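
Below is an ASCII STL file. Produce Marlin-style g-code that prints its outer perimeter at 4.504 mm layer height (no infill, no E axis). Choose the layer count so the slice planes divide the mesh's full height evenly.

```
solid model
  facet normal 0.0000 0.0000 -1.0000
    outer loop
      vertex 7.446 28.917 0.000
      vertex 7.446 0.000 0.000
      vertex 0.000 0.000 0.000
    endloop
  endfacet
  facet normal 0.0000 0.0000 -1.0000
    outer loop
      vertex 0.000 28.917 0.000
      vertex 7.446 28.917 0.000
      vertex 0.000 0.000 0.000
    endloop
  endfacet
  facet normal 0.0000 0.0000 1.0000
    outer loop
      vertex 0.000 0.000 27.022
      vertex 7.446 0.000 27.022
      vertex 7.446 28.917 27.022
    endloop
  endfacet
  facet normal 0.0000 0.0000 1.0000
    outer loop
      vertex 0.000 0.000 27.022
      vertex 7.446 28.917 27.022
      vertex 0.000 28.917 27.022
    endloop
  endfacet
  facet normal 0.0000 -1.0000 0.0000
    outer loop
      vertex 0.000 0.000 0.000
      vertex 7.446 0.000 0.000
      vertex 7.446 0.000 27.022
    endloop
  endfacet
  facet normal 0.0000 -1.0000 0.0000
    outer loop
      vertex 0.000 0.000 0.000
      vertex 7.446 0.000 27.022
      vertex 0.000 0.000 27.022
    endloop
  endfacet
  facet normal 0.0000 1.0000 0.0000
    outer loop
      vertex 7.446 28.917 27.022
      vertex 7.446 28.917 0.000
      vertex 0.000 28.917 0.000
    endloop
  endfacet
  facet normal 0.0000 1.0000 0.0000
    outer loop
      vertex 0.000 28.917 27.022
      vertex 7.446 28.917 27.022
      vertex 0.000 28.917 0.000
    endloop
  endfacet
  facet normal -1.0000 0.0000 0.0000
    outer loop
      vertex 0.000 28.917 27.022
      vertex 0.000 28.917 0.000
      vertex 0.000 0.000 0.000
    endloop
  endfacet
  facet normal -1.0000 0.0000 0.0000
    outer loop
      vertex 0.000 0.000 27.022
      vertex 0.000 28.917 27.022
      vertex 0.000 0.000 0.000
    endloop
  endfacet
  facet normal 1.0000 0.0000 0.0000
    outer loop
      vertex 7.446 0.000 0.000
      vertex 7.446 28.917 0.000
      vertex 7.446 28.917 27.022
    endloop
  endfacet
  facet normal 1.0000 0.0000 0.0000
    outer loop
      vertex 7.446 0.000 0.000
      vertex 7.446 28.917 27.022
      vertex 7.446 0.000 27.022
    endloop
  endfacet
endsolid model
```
; perimeter-only toolpath
G21 ; units = mm
G90 ; absolute positioning
G28 ; home
; layer 1
G0 Z4.504
G0 X0.000 Y0.000
G1 X7.446 Y0.000
G1 X7.446 Y28.917
G1 X0.000 Y28.917
G1 X0.000 Y0.000
; layer 2
G0 Z9.007
G0 X0.000 Y0.000
G1 X7.446 Y0.000
G1 X7.446 Y28.917
G1 X0.000 Y28.917
G1 X0.000 Y0.000
; layer 3
G0 Z13.511
G0 X0.000 Y0.000
G1 X7.446 Y0.000
G1 X7.446 Y28.917
G1 X0.000 Y28.917
G1 X0.000 Y0.000
; layer 4
G0 Z18.015
G0 X0.000 Y0.000
G1 X7.446 Y0.000
G1 X7.446 Y28.917
G1 X0.000 Y28.917
G1 X0.000 Y0.000
; layer 5
G0 Z22.518
G0 X0.000 Y0.000
G1 X7.446 Y0.000
G1 X7.446 Y28.917
G1 X0.000 Y28.917
G1 X0.000 Y0.000
; layer 6
G0 Z27.022
G0 X0.000 Y0.000
G1 X7.446 Y0.000
G1 X7.446 Y28.917
G1 X0.000 Y28.917
G1 X0.000 Y0.000
M2 ; end

The solid is a rectangular box, roughly 7.45 × 28.9 mm footprint and 27 mm tall. Slicing at Δz = 4.504 mm — 6 equal slices spanning the solid's height, so layer i sits at z = i·h/6 — gives 6 non-empty perimeters. Each is a 4-segment closed polygon; G0 lifts to the layer z and rapids to the start vertex, then G1 traces the edges.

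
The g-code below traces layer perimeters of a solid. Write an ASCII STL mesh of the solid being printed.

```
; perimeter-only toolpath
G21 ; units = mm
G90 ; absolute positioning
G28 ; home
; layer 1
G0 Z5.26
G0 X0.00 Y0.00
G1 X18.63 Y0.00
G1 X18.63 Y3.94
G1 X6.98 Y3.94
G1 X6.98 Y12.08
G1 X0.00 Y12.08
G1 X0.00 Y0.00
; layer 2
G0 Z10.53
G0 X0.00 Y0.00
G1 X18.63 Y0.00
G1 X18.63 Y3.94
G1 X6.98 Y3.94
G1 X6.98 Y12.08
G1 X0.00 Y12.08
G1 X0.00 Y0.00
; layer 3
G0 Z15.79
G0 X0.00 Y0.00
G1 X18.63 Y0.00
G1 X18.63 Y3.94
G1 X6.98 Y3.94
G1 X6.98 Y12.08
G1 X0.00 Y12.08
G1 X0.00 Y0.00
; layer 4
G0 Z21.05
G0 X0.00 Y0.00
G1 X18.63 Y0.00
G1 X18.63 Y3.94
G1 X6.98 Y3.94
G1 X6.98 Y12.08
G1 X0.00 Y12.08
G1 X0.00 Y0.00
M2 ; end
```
solid part
  facet normal 0.0000 0.0000 -1.0000
    outer loop
      vertex 18.63 3.94 0.00
      vertex 18.63 0.00 0.00
      vertex 0.00 0.00 0.00
    endloop
  endfacet
  facet normal 0.0000 0.0000 -1.0000
    outer loop
      vertex 6.98 3.94 0.00
      vertex 18.63 3.94 0.00
      vertex 0.00 0.00 0.00
    endloop
  endfacet
  facet normal 0.0000 0.0000 -1.0000
    outer loop
      vertex 6.98 12.08 0.00
      vertex 6.98 3.94 0.00
      vertex 0.00 0.00 0.00
    endloop
  endfacet
  facet normal 0.0000 0.0000 -1.0000
    outer loop
      vertex 0.00 12.08 0.00
      vertex 6.98 12.08 0.00
      vertex 0.00 0.00 0.00
    endloop
  endfacet
  facet normal 0.0000 0.0000 1.0000
    outer loop
      vertex 0.00 0.00 21.05
      vertex 18.63 0.00 21.05
      vertex 18.63 3.94 21.05
    endloop
  endfacet
  facet normal 0.0000 0.0000 1.0000
    outer loop
      vertex 0.00 0.00 21.05
      vertex 18.63 3.94 21.05
      vertex 6.98 3.94 21.05
    endloop
  endfacet
  facet normal 0.0000 0.0000 1.0000
    outer loop
      vertex 0.00 0.00 21.05
      vertex 6.98 3.94 21.05
      vertex 6.98 12.08 21.05
    endloop
  endfacet
  facet normal 0.0000 0.0000 1.0000
    outer loop
      vertex 0.00 0.00 21.05
      vertex 6.98 12.08 21.05
      vertex 0.00 12.08 21.05
    endloop
  endfacet
  facet normal 0.0000 -1.0000 0.0000
    outer loop
      vertex 0.00 0.00 0.00
      vertex 18.63 0.00 0.00
      vertex 18.63 0.00 21.05
    endloop
  endfacet
  facet normal 0.0000 -1.0000 0.0000
    outer loop
      vertex 0.00 0.00 0.00
      vertex 18.63 0.00 21.05
      vertex 0.00 0.00 21.05
    endloop
  endfacet
  facet normal 1.0000 0.0000 0.0000
    outer loop
      vertex 18.63 0.00 0.00
      vertex 18.63 3.94 0.00
      vertex 18.63 3.94 21.05
    endloop
  endfacet
  facet normal 1.0000 0.0000 0.0000
    outer loop
      vertex 18.63 0.00 0.00
      vertex 18.63 3.94 21.05
      vertex 18.63 0.00 21.05
    endloop
  endfacet
  facet normal 0.0000 1.0000 0.0000
    outer loop
      vertex 18.63 3.94 0.00
      vertex 6.98 3.94 0.00
      vertex 6.98 3.94 21.05
    endloop
  endfacet
  facet normal 0.0000 1.0000 0.0000
    outer loop
      vertex 18.63 3.94 0.00
      vertex 6.98 3.94 21.05
      vertex 18.63 3.94 21.05
    endloop
  endfacet
  facet normal 1.0000 0.0000 0.0000
    outer loop
      vertex 6.98 3.94 0.00
      vertex 6.98 12.08 0.00
      vertex 6.98 12.08 21.05
    endloop
  endfacet
  facet normal 1.0000 0.0000 0.0000
    outer loop
      vertex 6.98 3.94 0.00
      vertex 6.98 12.08 21.05
      vertex 6.98 3.94 21.05
    endloop
  endfacet
  facet normal 0.0000 1.0000 0.0000
    outer loop
      vertex 6.98 12.08 0.00
      vertex 0.00 12.08 0.00
      vertex 0.00 12.08 21.05
    endloop
  endfacet
  facet normal 0.0000 1.0000 0.0000
    outer loop
      vertex 6.98 12.08 0.00
      vertex 0.00 12.08 21.05
      vertex 6.98 12.08 21.05
    endloop
  endfacet
  facet normal -1.0000 0.0000 0.0000
    outer loop
      vertex 0.00 12.08 0.00
      vertex 0.00 0.00 0.00
      vertex 0.00 0.00 21.05
    endloop
  endfacet
  facet normal -1.0000 0.0000 0.0000
    outer loop
      vertex 0.00 12.08 0.00
      vertex 0.00 0.00 21.05
      vertex 0.00 12.08 21.05
    endloop
  endfacet
endsolid part

The G0 Z moves step by Δz≈5.26 mm. Every layer's G1 loop is the same polygon, so the solid is a straight extrusion of it from z=0 to z≈21.1. Closing with flat bottom and top caps and triangulating gives 20 facets — an L-shaped prism: outer 18.6 × 12.1 mm, arm thicknesses ≈ 3.94 mm (horizontal) and 6.98 mm (vertical), extruded 21.1 mm in z.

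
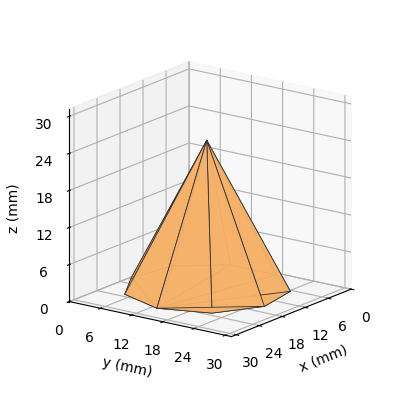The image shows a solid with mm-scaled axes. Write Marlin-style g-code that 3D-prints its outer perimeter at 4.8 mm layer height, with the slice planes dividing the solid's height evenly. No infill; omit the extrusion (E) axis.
Reading the render: the shape is a regular 9-sided pyramid, base circumscribed radius ≈ 13 mm, apex at z ≈ 24 mm (dimensions read to the nearest mm from the axis ticks). For the g-code, the solid's height is divided into equal slices at the stated Δz and each level perimeter traced with G1 moves after a G0 lift.

; perimeter-only toolpath
G21 ; units = mm
G90 ; absolute positioning
G28 ; home
; layer 1
G0 Z4.8
G0 X23.4 Y13.0
G1 X21.0 Y19.7
G1 X14.8 Y23.2
G1 X7.8 Y22.0
G1 X3.2 Y16.5
G1 X3.2 Y9.5
G1 X7.8 Y4.0
G1 X14.8 Y2.8
G1 X21.0 Y6.3
G1 X23.4 Y13.0
; layer 2
G0 Z9.6
G0 X20.8 Y13.0
G1 X19.0 Y18.0
G1 X14.4 Y20.7
G1 X9.1 Y19.8
G1 X5.7 Y15.6
G1 X5.7 Y10.4
G1 X9.1 Y6.2
G1 X14.4 Y5.3
G1 X19.0 Y8.0
G1 X20.8 Y13.0
; layer 3
G0 Z14.4
G0 X18.2 Y13.0
G1 X17.0 Y16.4
G1 X13.9 Y18.1
G1 X10.4 Y17.5
G1 X8.1 Y14.8
G1 X8.1 Y11.2
G1 X10.4 Y8.5
G1 X13.9 Y7.9
G1 X17.0 Y9.6
G1 X18.2 Y13.0
; layer 4
G0 Z19.2
G0 X15.6 Y13.0
G1 X15.0 Y14.7
G1 X13.5 Y15.6
G1 X11.7 Y15.3
G1 X10.6 Y13.9
G1 X10.6 Y12.1
G1 X11.7 Y10.7
G1 X13.5 Y10.4
G1 X15.0 Y11.3
G1 X15.6 Y13.0
M2 ; end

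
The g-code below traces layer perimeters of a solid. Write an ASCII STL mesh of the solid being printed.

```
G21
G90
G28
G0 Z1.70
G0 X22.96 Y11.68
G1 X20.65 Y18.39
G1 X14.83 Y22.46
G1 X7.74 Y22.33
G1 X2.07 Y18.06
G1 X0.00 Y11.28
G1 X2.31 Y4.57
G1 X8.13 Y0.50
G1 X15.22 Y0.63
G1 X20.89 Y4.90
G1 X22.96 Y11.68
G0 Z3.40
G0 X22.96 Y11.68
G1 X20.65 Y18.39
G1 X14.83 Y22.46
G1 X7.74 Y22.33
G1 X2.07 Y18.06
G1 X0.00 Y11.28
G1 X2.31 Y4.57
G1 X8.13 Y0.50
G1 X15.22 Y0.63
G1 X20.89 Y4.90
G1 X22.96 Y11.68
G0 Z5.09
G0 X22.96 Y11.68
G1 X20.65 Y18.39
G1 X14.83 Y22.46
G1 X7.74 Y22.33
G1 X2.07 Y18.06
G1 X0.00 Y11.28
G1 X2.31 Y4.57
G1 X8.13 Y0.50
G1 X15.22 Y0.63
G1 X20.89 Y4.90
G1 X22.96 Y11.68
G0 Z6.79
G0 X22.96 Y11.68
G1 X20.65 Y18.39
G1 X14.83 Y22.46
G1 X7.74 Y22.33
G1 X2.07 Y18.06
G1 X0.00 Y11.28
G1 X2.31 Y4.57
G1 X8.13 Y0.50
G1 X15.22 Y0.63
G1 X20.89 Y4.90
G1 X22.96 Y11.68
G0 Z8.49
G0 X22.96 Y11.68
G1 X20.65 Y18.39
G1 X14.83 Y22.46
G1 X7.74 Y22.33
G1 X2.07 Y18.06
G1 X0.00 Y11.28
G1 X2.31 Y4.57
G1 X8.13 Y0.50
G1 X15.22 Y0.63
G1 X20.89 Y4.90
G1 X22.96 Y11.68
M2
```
solid part
  facet normal 0.0000 0.0000 -1.0000
    outer loop
      vertex 14.83 22.46 0.00
      vertex 20.65 18.39 0.00
      vertex 22.96 11.68 0.00
    endloop
  endfacet
  facet normal 0.0000 0.0000 -1.0000
    outer loop
      vertex 7.74 22.33 0.00
      vertex 14.83 22.46 0.00
      vertex 22.96 11.68 0.00
    endloop
  endfacet
  facet normal 0.0000 0.0000 -1.0000
    outer loop
      vertex 2.07 18.06 0.00
      vertex 7.74 22.33 0.00
      vertex 22.96 11.68 0.00
    endloop
  endfacet
  facet normal 0.0000 0.0000 -1.0000
    outer loop
      vertex 0.00 11.28 0.00
      vertex 2.07 18.06 0.00
      vertex 22.96 11.68 0.00
    endloop
  endfacet
  facet normal 0.0000 0.0000 -1.0000
    outer loop
      vertex 2.31 4.57 0.00
      vertex 0.00 11.28 0.00
      vertex 22.96 11.68 0.00
    endloop
  endfacet
  facet normal 0.0000 0.0000 -1.0000
    outer loop
      vertex 8.13 0.50 0.00
      vertex 2.31 4.57 0.00
      vertex 22.96 11.68 0.00
    endloop
  endfacet
  facet normal 0.0000 0.0000 -1.0000
    outer loop
      vertex 15.22 0.63 0.00
      vertex 8.13 0.50 0.00
      vertex 22.96 11.68 0.00
    endloop
  endfacet
  facet normal 0.0000 0.0000 -1.0000
    outer loop
      vertex 20.89 4.90 0.00
      vertex 15.22 0.63 0.00
      vertex 22.96 11.68 0.00
    endloop
  endfacet
  facet normal 0.0000 0.0000 1.0000
    outer loop
      vertex 22.96 11.68 8.49
      vertex 20.65 18.39 8.49
      vertex 14.83 22.46 8.49
    endloop
  endfacet
  facet normal 0.0000 0.0000 1.0000
    outer loop
      vertex 22.96 11.68 8.49
      vertex 14.83 22.46 8.49
      vertex 7.74 22.33 8.49
    endloop
  endfacet
  facet normal 0.0000 0.0000 1.0000
    outer loop
      vertex 22.96 11.68 8.49
      vertex 7.74 22.33 8.49
      vertex 2.07 18.06 8.49
    endloop
  endfacet
  facet normal 0.0000 0.0000 1.0000
    outer loop
      vertex 22.96 11.68 8.49
      vertex 2.07 18.06 8.49
      vertex 0.00 11.28 8.49
    endloop
  endfacet
  facet normal 0.0000 0.0000 1.0000
    outer loop
      vertex 22.96 11.68 8.49
      vertex 0.00 11.28 8.49
      vertex 2.31 4.57 8.49
    endloop
  endfacet
  facet normal 0.0000 0.0000 1.0000
    outer loop
      vertex 22.96 11.68 8.49
      vertex 2.31 4.57 8.49
      vertex 8.13 0.50 8.49
    endloop
  endfacet
  facet normal 0.0000 0.0000 1.0000
    outer loop
      vertex 22.96 11.68 8.49
      vertex 8.13 0.50 8.49
      vertex 15.22 0.63 8.49
    endloop
  endfacet
  facet normal 0.0000 0.0000 1.0000
    outer loop
      vertex 22.96 11.68 8.49
      vertex 15.22 0.63 8.49
      vertex 20.89 4.90 8.49
    endloop
  endfacet
  facet normal 0.9455 0.3255 0.0000
    outer loop
      vertex 22.96 11.68 0.00
      vertex 20.65 18.39 0.00
      vertex 20.65 18.39 8.49
    endloop
  endfacet
  facet normal 0.9455 0.3255 0.0000
    outer loop
      vertex 22.96 11.68 0.00
      vertex 20.65 18.39 8.49
      vertex 22.96 11.68 8.49
    endloop
  endfacet
  facet normal 0.5731 0.8195 0.0000
    outer loop
      vertex 20.65 18.39 0.00
      vertex 14.83 22.46 0.00
      vertex 14.83 22.46 8.49
    endloop
  endfacet
  facet normal 0.5731 0.8195 0.0000
    outer loop
      vertex 20.65 18.39 0.00
      vertex 14.83 22.46 8.49
      vertex 20.65 18.39 8.49
    endloop
  endfacet
  facet normal -0.0183 0.9998 0.0000
    outer loop
      vertex 14.83 22.46 0.00
      vertex 7.74 22.33 0.00
      vertex 7.74 22.33 8.49
    endloop
  endfacet
  facet normal -0.0183 0.9998 0.0000
    outer loop
      vertex 14.83 22.46 0.00
      vertex 7.74 22.33 8.49
      vertex 14.83 22.46 8.49
    endloop
  endfacet
  facet normal -0.6016 0.7988 0.0000
    outer loop
      vertex 7.74 22.33 0.00
      vertex 2.07 18.06 0.00
      vertex 2.07 18.06 8.49
    endloop
  endfacet
  facet normal -0.6016 0.7988 0.0000
    outer loop
      vertex 7.74 22.33 0.00
      vertex 2.07 18.06 8.49
      vertex 7.74 22.33 8.49
    endloop
  endfacet
  facet normal -0.9564 0.2920 0.0000
    outer loop
      vertex 2.07 18.06 0.00
      vertex 0.00 11.28 0.00
      vertex 0.00 11.28 8.49
    endloop
  endfacet
  facet normal -0.9564 0.2920 0.0000
    outer loop
      vertex 2.07 18.06 0.00
      vertex 0.00 11.28 8.49
      vertex 2.07 18.06 8.49
    endloop
  endfacet
  facet normal -0.9455 -0.3255 0.0000
    outer loop
      vertex 0.00 11.28 0.00
      vertex 2.31 4.57 0.00
      vertex 2.31 4.57 8.49
    endloop
  endfacet
  facet normal -0.9455 -0.3255 0.0000
    outer loop
      vertex 0.00 11.28 0.00
      vertex 2.31 4.57 8.49
      vertex 0.00 11.28 8.49
    endloop
  endfacet
  facet normal -0.5731 -0.8195 0.0000
    outer loop
      vertex 2.31 4.57 0.00
      vertex 8.13 0.50 0.00
      vertex 8.13 0.50 8.49
    endloop
  endfacet
  facet normal -0.5731 -0.8195 0.0000
    outer loop
      vertex 2.31 4.57 0.00
      vertex 8.13 0.50 8.49
      vertex 2.31 4.57 8.49
    endloop
  endfacet
  facet normal 0.0183 -0.9998 0.0000
    outer loop
      vertex 8.13 0.50 0.00
      vertex 15.22 0.63 0.00
      vertex 15.22 0.63 8.49
    endloop
  endfacet
  facet normal 0.0183 -0.9998 0.0000
    outer loop
      vertex 8.13 0.50 0.00
      vertex 15.22 0.63 8.49
      vertex 8.13 0.50 8.49
    endloop
  endfacet
  facet normal 0.6016 -0.7988 0.0000
    outer loop
      vertex 15.22 0.63 0.00
      vertex 20.89 4.90 0.00
      vertex 20.89 4.90 8.49
    endloop
  endfacet
  facet normal 0.6016 -0.7988 0.0000
    outer loop
      vertex 15.22 0.63 0.00
      vertex 20.89 4.90 8.49
      vertex 15.22 0.63 8.49
    endloop
  endfacet
  facet normal 0.9564 -0.2920 0.0000
    outer loop
      vertex 20.89 4.90 0.00
      vertex 22.96 11.68 0.00
      vertex 22.96 11.68 8.49
    endloop
  endfacet
  facet normal 0.9564 -0.2920 0.0000
    outer loop
      vertex 20.89 4.90 0.00
      vertex 22.96 11.68 8.49
      vertex 20.89 4.90 8.49
    endloop
  endfacet
endsolid part

The G0 Z moves step by Δz≈1.70 mm. Every layer's G1 loop is the same polygon, so the solid is a straight extrusion of it from z=0 to z≈8.49. Closing with flat bottom and top caps and triangulating gives 36 facets — a regular 10-sided prism (a cylinder approximated with 10 flat sides), circumscribed radius ≈ 11.5 mm, height ≈ 8.49 mm.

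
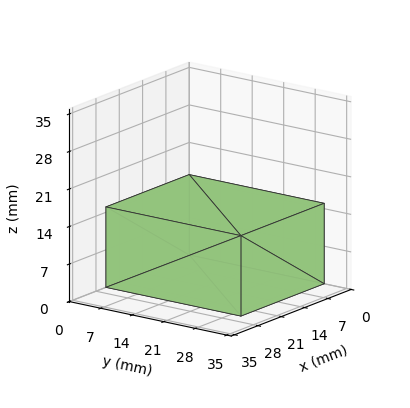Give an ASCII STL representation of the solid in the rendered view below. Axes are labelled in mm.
Reading the render: the shape is a rectangular box, roughly 25 × 30 mm footprint and 15 mm tall (dimensions read to the nearest mm from the axis ticks). For the STL, each face is triangulated and given an outward normal.

solid part
  facet normal 0.0000 0.0000 -1.0000
    outer loop
      vertex 25.000 30.000 0.000
      vertex 25.000 0.000 0.000
      vertex 0.000 0.000 0.000
    endloop
  endfacet
  facet normal 0.0000 0.0000 -1.0000
    outer loop
      vertex 0.000 30.000 0.000
      vertex 25.000 30.000 0.000
      vertex 0.000 0.000 0.000
    endloop
  endfacet
  facet normal 0.0000 0.0000 1.0000
    outer loop
      vertex 0.000 0.000 15.000
      vertex 25.000 0.000 15.000
      vertex 25.000 30.000 15.000
    endloop
  endfacet
  facet normal 0.0000 0.0000 1.0000
    outer loop
      vertex 0.000 0.000 15.000
      vertex 25.000 30.000 15.000
      vertex 0.000 30.000 15.000
    endloop
  endfacet
  facet normal 0.0000 -1.0000 0.0000
    outer loop
      vertex 0.000 0.000 0.000
      vertex 25.000 0.000 0.000
      vertex 25.000 0.000 15.000
    endloop
  endfacet
  facet normal 0.0000 -1.0000 0.0000
    outer loop
      vertex 0.000 0.000 0.000
      vertex 25.000 0.000 15.000
      vertex 0.000 0.000 15.000
    endloop
  endfacet
  facet normal 0.0000 1.0000 0.0000
    outer loop
      vertex 25.000 30.000 15.000
      vertex 25.000 30.000 0.000
      vertex 0.000 30.000 0.000
    endloop
  endfacet
  facet normal 0.0000 1.0000 0.0000
    outer loop
      vertex 0.000 30.000 15.000
      vertex 25.000 30.000 15.000
      vertex 0.000 30.000 0.000
    endloop
  endfacet
  facet normal -1.0000 0.0000 0.0000
    outer loop
      vertex 0.000 30.000 15.000
      vertex 0.000 30.000 0.000
      vertex 0.000 0.000 0.000
    endloop
  endfacet
  facet normal -1.0000 0.0000 0.0000
    outer loop
      vertex 0.000 0.000 15.000
      vertex 0.000 30.000 15.000
      vertex 0.000 0.000 0.000
    endloop
  endfacet
  facet normal 1.0000 0.0000 0.0000
    outer loop
      vertex 25.000 0.000 0.000
      vertex 25.000 30.000 0.000
      vertex 25.000 30.000 15.000
    endloop
  endfacet
  facet normal 1.0000 0.0000 0.0000
    outer loop
      vertex 25.000 0.000 0.000
      vertex 25.000 30.000 15.000
      vertex 25.000 0.000 15.000
    endloop
  endfacet
endsolid part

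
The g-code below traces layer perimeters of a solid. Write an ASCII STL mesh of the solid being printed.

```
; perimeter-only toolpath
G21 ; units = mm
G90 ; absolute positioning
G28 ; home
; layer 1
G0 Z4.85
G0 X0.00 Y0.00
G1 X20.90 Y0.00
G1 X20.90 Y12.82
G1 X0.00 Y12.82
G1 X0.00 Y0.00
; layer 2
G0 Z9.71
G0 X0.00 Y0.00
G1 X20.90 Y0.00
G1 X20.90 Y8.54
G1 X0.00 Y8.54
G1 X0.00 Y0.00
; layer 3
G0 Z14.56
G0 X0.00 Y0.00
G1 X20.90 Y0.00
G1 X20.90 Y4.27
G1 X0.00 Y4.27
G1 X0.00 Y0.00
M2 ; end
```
solid part
  facet normal 0.0000 0.0000 -1.0000
    outer loop
      vertex 20.90 17.09 0.00
      vertex 20.90 0.00 0.00
      vertex 0.00 0.00 0.00
    endloop
  endfacet
  facet normal 0.0000 0.0000 -1.0000
    outer loop
      vertex 0.00 17.09 0.00
      vertex 20.90 17.09 0.00
      vertex 0.00 0.00 0.00
    endloop
  endfacet
  facet normal 0.0000 -1.0000 0.0000
    outer loop
      vertex 0.00 0.00 0.00
      vertex 20.90 0.00 0.00
      vertex 20.90 0.00 19.41
    endloop
  endfacet
  facet normal 0.0000 -1.0000 0.0000
    outer loop
      vertex 0.00 0.00 0.00
      vertex 20.90 0.00 19.41
      vertex 0.00 0.00 19.41
    endloop
  endfacet
  facet normal 0.0000 0.7505 0.6608
    outer loop
      vertex 0.00 0.00 19.41
      vertex 20.90 0.00 19.41
      vertex 20.90 17.09 0.00
    endloop
  endfacet
  facet normal 0.0000 0.7505 0.6608
    outer loop
      vertex 0.00 0.00 19.41
      vertex 20.90 17.09 0.00
      vertex 0.00 17.09 0.00
    endloop
  endfacet
  facet normal -1.0000 0.0000 0.0000
    outer loop
      vertex 0.00 0.00 19.41
      vertex 0.00 17.09 0.00
      vertex 0.00 0.00 0.00
    endloop
  endfacet
  facet normal 1.0000 0.0000 0.0000
    outer loop
      vertex 20.90 0.00 0.00
      vertex 20.90 17.09 0.00
      vertex 20.90 0.00 19.41
    endloop
  endfacet
endsolid part

The G0 Z moves step by Δz≈4.85 mm. The G1 loops shrink linearly with z, so the solid tapers from its base footprint up to z≈19.4. Closing with a flat bottom cap and the tapered top and triangulating gives 8 facets — a wedge (ramp): 20.9 × 17.1 mm base, rising to 19.4 mm along the y=0 edge and sloping linearly to z=0 at y=17.1.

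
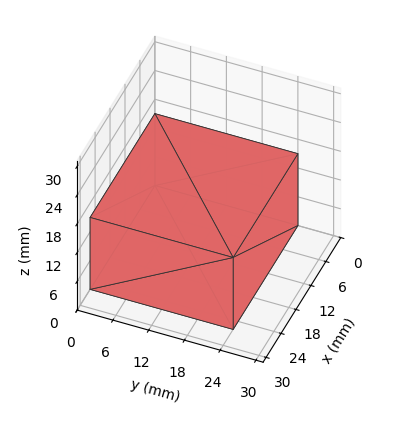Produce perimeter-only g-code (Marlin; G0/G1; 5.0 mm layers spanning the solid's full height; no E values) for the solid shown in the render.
Reading the render: the shape is a rectangular box, roughly 26 × 24 mm footprint and 15 mm tall (dimensions read to the nearest mm from the axis ticks). For the g-code, the solid's height is divided into equal slices at the stated Δz and each level perimeter traced with G1 moves after a G0 lift.

; perimeter-only toolpath
G21 ; units = mm
G90 ; absolute positioning
G28 ; home
; layer 1
G0 Z5.0
G0 X0.0 Y0.0
G1 X26.0 Y0.0
G1 X26.0 Y24.0
G1 X0.0 Y24.0
G1 X0.0 Y0.0
; layer 2
G0 Z10.0
G0 X0.0 Y0.0
G1 X26.0 Y0.0
G1 X26.0 Y24.0
G1 X0.0 Y24.0
G1 X0.0 Y0.0
; layer 3
G0 Z15.0
G0 X0.0 Y0.0
G1 X26.0 Y0.0
G1 X26.0 Y24.0
G1 X0.0 Y24.0
G1 X0.0 Y0.0
M2 ; end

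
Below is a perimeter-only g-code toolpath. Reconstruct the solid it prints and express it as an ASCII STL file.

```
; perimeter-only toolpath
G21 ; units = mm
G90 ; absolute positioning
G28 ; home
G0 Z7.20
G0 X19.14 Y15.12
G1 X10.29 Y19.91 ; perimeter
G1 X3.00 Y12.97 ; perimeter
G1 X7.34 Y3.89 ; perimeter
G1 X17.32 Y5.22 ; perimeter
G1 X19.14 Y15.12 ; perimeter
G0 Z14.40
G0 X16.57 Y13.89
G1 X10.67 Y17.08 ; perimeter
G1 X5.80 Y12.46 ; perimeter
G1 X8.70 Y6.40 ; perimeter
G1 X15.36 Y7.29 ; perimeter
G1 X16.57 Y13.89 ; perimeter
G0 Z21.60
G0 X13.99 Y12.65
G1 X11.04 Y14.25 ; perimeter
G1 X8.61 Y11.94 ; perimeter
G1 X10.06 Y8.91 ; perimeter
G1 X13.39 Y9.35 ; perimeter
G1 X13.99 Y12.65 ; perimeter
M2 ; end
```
solid part
  facet normal 0.0000 0.0000 -1.0000
    outer loop
      vertex 0.19 13.49 0.00
      vertex 9.92 22.74 0.00
      vertex 21.72 16.35 0.00
    endloop
  endfacet
  facet normal 0.0000 0.0000 -1.0000
    outer loop
      vertex 5.98 1.38 0.00
      vertex 0.19 13.49 0.00
      vertex 21.72 16.35 0.00
    endloop
  endfacet
  facet normal 0.0000 0.0000 -1.0000
    outer loop
      vertex 19.29 3.15 0.00
      vertex 5.98 1.38 0.00
      vertex 21.72 16.35 0.00
    endloop
  endfacet
  facet normal 0.4534 0.8373 0.3055
    outer loop
      vertex 21.72 16.35 0.00
      vertex 9.92 22.74 0.00
      vertex 11.42 11.42 28.80
    endloop
  endfacet
  facet normal -0.6561 0.6901 0.3054
    outer loop
      vertex 9.92 22.74 0.00
      vertex 0.19 13.49 0.00
      vertex 11.42 11.42 28.80
    endloop
  endfacet
  facet normal -0.8591 -0.4107 0.3055
    outer loop
      vertex 0.19 13.49 0.00
      vertex 5.98 1.38 0.00
      vertex 11.42 11.42 28.80
    endloop
  endfacet
  facet normal 0.1255 -0.9439 0.3054
    outer loop
      vertex 5.98 1.38 0.00
      vertex 19.29 3.15 0.00
      vertex 11.42 11.42 28.80
    endloop
  endfacet
  facet normal 0.9365 -0.1724 0.3054
    outer loop
      vertex 19.29 3.15 0.00
      vertex 21.72 16.35 0.00
      vertex 11.42 11.42 28.80
    endloop
  endfacet
endsolid part

The G0 Z moves step by Δz≈7.20 mm. The G1 loops shrink linearly with z, so the solid tapers from its base footprint up to z≈28.8. Closing with a flat bottom cap and the tapered top and triangulating gives 8 facets — a regular 5-sided pyramid, base circumscribed radius ≈ 11.4 mm, apex at z ≈ 28.8 mm.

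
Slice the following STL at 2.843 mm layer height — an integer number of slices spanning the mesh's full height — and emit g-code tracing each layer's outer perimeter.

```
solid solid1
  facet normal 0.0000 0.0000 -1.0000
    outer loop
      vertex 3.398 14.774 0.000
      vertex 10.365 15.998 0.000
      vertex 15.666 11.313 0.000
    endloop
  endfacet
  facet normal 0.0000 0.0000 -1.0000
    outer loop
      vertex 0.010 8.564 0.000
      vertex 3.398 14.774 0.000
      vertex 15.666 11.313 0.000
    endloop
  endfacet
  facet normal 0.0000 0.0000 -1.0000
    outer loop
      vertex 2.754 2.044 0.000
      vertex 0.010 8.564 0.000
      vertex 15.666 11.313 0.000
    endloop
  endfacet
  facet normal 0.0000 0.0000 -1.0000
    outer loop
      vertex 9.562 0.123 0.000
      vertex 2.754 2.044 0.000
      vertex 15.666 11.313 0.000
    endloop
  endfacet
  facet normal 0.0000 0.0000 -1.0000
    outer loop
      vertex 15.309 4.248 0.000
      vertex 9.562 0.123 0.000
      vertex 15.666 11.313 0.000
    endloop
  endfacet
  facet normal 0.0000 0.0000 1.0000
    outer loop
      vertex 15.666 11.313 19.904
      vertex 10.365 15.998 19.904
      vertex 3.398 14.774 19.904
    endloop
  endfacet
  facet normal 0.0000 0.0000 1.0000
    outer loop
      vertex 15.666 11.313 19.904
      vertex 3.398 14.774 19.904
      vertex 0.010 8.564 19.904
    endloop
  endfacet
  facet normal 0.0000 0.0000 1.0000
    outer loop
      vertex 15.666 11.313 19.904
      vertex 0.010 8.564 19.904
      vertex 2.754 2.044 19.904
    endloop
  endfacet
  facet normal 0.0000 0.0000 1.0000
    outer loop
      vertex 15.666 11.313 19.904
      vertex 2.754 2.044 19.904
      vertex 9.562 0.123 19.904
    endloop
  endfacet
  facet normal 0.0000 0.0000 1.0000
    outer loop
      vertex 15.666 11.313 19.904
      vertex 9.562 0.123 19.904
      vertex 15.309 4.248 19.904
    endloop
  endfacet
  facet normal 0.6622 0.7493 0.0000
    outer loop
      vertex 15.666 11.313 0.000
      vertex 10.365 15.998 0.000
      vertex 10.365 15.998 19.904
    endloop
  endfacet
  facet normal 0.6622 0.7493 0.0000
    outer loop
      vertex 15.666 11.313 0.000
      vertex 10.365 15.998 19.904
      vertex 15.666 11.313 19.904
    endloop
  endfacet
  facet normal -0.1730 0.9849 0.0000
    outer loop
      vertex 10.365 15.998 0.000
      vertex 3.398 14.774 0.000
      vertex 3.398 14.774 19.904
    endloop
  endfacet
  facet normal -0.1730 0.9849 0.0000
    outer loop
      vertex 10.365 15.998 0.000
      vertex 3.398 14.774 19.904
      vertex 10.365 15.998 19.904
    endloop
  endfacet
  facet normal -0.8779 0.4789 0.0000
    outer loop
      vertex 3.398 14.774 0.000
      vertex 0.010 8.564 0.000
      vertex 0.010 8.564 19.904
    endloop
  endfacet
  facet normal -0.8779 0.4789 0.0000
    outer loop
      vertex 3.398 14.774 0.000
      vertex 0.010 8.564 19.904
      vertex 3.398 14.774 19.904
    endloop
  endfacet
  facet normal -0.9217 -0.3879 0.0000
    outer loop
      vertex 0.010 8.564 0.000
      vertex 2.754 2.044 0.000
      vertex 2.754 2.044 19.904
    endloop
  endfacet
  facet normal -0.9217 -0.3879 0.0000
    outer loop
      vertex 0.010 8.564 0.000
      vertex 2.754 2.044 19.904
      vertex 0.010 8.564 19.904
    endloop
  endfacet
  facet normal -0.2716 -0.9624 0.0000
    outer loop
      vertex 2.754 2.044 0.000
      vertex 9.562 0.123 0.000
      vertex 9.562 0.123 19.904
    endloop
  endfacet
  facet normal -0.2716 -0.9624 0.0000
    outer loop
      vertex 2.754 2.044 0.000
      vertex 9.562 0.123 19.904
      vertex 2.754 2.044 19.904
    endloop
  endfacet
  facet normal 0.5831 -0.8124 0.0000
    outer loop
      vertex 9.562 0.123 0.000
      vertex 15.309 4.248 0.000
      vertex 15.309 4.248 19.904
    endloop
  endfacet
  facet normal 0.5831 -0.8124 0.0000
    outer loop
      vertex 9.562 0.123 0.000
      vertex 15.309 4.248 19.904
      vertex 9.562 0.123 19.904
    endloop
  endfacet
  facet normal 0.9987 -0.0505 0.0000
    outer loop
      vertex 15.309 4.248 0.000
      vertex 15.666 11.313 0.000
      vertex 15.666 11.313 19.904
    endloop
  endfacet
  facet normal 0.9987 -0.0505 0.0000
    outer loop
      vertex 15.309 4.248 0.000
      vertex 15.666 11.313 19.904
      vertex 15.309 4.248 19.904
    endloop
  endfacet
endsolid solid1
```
; perimeter-only toolpath
G21 ; units = mm
G90 ; absolute positioning
G28 ; home
; layer 1
G0 Z2.843
G0 X15.666 Y11.313
G1 X10.365 Y15.998
G1 X3.398 Y14.774
G1 X0.010 Y8.564
G1 X2.754 Y2.044
G1 X9.562 Y0.123
G1 X15.309 Y4.248
G1 X15.666 Y11.313
; layer 2
G0 Z5.687
G0 X15.666 Y11.313
G1 X10.365 Y15.998
G1 X3.398 Y14.774
G1 X0.010 Y8.564
G1 X2.754 Y2.044
G1 X9.562 Y0.123
G1 X15.309 Y4.248
G1 X15.666 Y11.313
; layer 3
G0 Z8.530
G0 X15.666 Y11.313
G1 X10.365 Y15.998
G1 X3.398 Y14.774
G1 X0.010 Y8.564
G1 X2.754 Y2.044
G1 X9.562 Y0.123
G1 X15.309 Y4.248
G1 X15.666 Y11.313
; layer 4
G0 Z11.374
G0 X15.666 Y11.313
G1 X10.365 Y15.998
G1 X3.398 Y14.774
G1 X0.010 Y8.564
G1 X2.754 Y2.044
G1 X9.562 Y0.123
G1 X15.309 Y4.248
G1 X15.666 Y11.313
; layer 5
G0 Z14.217
G0 X15.666 Y11.313
G1 X10.365 Y15.998
G1 X3.398 Y14.774
G1 X0.010 Y8.564
G1 X2.754 Y2.044
G1 X9.562 Y0.123
G1 X15.309 Y4.248
G1 X15.666 Y11.313
; layer 6
G0 Z17.061
G0 X15.666 Y11.313
G1 X10.365 Y15.998
G1 X3.398 Y14.774
G1 X0.010 Y8.564
G1 X2.754 Y2.044
G1 X9.562 Y0.123
G1 X15.309 Y4.248
G1 X15.666 Y11.313
; layer 7
G0 Z19.904
G0 X15.666 Y11.313
G1 X10.365 Y15.998
G1 X3.398 Y14.774
G1 X0.010 Y8.564
G1 X2.754 Y2.044
G1 X9.562 Y0.123
G1 X15.309 Y4.248
G1 X15.666 Y11.313
M2 ; end

The solid is a regular 7-sided prism (a cylinder approximated with 7 flat sides), circumscribed radius ≈ 8.15 mm, height ≈ 19.9 mm. Slicing at Δz = 2.843 mm — 7 equal slices spanning the solid's height, so layer i sits at z = i·h/7 — gives 7 non-empty perimeters. Each is a 7-segment closed polygon; G0 lifts to the layer z and rapids to the start vertex, then G1 traces the edges.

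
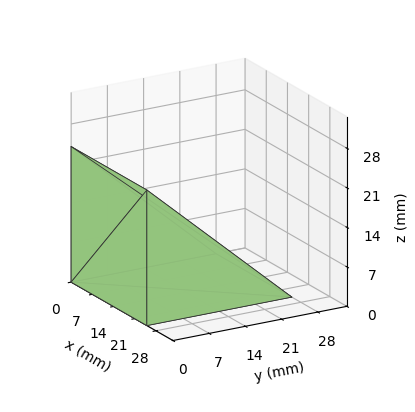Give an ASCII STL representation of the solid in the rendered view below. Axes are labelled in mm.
Reading the render: the shape is a wedge (ramp): 25 × 28 mm base, rising to 24 mm along the y=0 edge and sloping linearly to z=0 at y=28 (dimensions read to the nearest mm from the axis ticks). For the STL, each face is triangulated and given an outward normal.

solid part
  facet normal 0.0000 0.0000 -1.0000
    outer loop
      vertex 25.000 28.000 0.000
      vertex 25.000 0.000 0.000
      vertex 0.000 0.000 0.000
    endloop
  endfacet
  facet normal 0.0000 0.0000 -1.0000
    outer loop
      vertex 0.000 28.000 0.000
      vertex 25.000 28.000 0.000
      vertex 0.000 0.000 0.000
    endloop
  endfacet
  facet normal 0.0000 -1.0000 0.0000
    outer loop
      vertex 0.000 0.000 0.000
      vertex 25.000 0.000 0.000
      vertex 25.000 0.000 24.000
    endloop
  endfacet
  facet normal 0.0000 -1.0000 0.0000
    outer loop
      vertex 0.000 0.000 0.000
      vertex 25.000 0.000 24.000
      vertex 0.000 0.000 24.000
    endloop
  endfacet
  facet normal 0.0000 0.6508 0.7593
    outer loop
      vertex 0.000 0.000 24.000
      vertex 25.000 0.000 24.000
      vertex 25.000 28.000 0.000
    endloop
  endfacet
  facet normal 0.0000 0.6508 0.7593
    outer loop
      vertex 0.000 0.000 24.000
      vertex 25.000 28.000 0.000
      vertex 0.000 28.000 0.000
    endloop
  endfacet
  facet normal -1.0000 0.0000 0.0000
    outer loop
      vertex 0.000 0.000 24.000
      vertex 0.000 28.000 0.000
      vertex 0.000 0.000 0.000
    endloop
  endfacet
  facet normal 1.0000 0.0000 0.0000
    outer loop
      vertex 25.000 0.000 0.000
      vertex 25.000 28.000 0.000
      vertex 25.000 0.000 24.000
    endloop
  endfacet
endsolid part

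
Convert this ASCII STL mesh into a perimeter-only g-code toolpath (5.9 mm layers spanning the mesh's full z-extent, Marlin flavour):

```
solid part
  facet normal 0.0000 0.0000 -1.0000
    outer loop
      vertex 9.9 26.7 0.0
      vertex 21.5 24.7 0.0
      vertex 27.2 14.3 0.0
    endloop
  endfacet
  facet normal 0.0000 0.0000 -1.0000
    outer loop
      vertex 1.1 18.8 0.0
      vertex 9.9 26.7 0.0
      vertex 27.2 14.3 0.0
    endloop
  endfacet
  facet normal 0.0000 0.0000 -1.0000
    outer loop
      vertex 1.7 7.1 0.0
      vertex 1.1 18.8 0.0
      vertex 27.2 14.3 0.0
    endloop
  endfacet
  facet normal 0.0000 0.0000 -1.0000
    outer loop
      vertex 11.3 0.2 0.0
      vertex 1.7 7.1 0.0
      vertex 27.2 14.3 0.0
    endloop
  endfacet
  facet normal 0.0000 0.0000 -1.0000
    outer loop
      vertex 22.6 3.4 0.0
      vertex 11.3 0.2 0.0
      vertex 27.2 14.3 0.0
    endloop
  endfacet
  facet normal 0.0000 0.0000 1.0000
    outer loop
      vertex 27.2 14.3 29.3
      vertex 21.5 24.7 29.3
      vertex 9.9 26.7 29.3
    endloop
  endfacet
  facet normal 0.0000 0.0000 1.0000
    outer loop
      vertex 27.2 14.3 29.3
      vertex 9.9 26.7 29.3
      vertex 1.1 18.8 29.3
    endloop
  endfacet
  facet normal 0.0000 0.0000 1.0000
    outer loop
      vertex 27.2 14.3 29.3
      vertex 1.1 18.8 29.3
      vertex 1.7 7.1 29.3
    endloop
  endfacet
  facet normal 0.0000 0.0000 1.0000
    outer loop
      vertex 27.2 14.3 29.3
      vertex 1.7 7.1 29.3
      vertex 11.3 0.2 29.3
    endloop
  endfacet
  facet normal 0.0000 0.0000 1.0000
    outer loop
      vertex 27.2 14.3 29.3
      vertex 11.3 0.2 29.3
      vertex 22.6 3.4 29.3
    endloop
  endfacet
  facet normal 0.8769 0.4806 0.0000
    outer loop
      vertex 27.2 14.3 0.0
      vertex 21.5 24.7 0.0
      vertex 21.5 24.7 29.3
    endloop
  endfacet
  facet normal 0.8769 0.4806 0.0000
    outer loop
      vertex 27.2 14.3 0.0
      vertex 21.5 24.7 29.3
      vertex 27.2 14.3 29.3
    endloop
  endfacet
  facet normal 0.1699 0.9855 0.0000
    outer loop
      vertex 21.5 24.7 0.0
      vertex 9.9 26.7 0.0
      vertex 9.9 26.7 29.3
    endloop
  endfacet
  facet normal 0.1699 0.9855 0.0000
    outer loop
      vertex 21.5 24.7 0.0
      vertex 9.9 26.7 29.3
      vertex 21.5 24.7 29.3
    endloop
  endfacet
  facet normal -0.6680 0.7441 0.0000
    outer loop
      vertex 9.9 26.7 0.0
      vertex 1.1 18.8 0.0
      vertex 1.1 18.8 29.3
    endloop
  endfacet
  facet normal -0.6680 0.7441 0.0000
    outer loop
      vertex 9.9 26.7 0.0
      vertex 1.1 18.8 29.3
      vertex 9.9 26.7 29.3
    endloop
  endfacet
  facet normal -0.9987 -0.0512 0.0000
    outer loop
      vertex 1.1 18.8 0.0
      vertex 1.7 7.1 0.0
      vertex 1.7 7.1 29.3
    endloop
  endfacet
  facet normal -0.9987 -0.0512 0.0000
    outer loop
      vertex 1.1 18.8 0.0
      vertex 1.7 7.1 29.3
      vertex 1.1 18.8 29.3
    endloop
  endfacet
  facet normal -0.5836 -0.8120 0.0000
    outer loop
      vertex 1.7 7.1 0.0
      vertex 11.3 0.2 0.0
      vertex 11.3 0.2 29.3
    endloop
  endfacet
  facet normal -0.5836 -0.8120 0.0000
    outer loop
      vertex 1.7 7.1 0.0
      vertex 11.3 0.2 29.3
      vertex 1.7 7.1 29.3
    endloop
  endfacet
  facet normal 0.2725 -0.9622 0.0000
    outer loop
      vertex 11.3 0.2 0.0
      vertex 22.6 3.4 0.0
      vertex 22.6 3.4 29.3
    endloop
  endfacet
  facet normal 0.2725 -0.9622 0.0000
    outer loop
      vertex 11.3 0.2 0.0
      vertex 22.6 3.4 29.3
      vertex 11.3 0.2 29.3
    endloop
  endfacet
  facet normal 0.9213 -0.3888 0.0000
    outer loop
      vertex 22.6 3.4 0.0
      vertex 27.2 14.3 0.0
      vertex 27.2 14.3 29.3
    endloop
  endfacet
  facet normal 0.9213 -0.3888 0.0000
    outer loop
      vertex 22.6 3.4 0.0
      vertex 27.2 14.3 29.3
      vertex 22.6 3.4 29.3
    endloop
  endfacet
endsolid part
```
; perimeter-only toolpath
G21 ; units = mm
G90 ; absolute positioning
G28 ; home
; layer 1
G0 Z5.9
G0 X27.2 Y14.3
G1 X21.5 Y24.7
G1 X9.9 Y26.7
G1 X1.1 Y18.8
G1 X1.7 Y7.1
G1 X11.3 Y0.2
G1 X22.6 Y3.4
G1 X27.2 Y14.3
; layer 2
G0 Z11.7
G0 X27.2 Y14.3
G1 X21.5 Y24.7
G1 X9.9 Y26.7
G1 X1.1 Y18.8
G1 X1.7 Y7.1
G1 X11.3 Y0.2
G1 X22.6 Y3.4
G1 X27.2 Y14.3
; layer 3
G0 Z17.6
G0 X27.2 Y14.3
G1 X21.5 Y24.7
G1 X9.9 Y26.7
G1 X1.1 Y18.8
G1 X1.7 Y7.1
G1 X11.3 Y0.2
G1 X22.6 Y3.4
G1 X27.2 Y14.3
; layer 4
G0 Z23.4
G0 X27.2 Y14.3
G1 X21.5 Y24.7
G1 X9.9 Y26.7
G1 X1.1 Y18.8
G1 X1.7 Y7.1
G1 X11.3 Y0.2
G1 X22.6 Y3.4
G1 X27.2 Y14.3
; layer 5
G0 Z29.3
G0 X27.2 Y14.3
G1 X21.5 Y24.7
G1 X9.9 Y26.7
G1 X1.1 Y18.8
G1 X1.7 Y7.1
G1 X11.3 Y0.2
G1 X22.6 Y3.4
G1 X27.2 Y14.3
M2 ; end

The solid is a regular 7-sided prism (a cylinder approximated with 7 flat sides), circumscribed radius ≈ 13.6 mm, height ≈ 29.3 mm. Slicing at Δz = 5.9 mm — 5 equal slices spanning the solid's height, so layer i sits at z = i·h/5 — gives 5 non-empty perimeters. Each is a 7-segment closed polygon; G0 lifts to the layer z and rapids to the start vertex, then G1 traces the edges.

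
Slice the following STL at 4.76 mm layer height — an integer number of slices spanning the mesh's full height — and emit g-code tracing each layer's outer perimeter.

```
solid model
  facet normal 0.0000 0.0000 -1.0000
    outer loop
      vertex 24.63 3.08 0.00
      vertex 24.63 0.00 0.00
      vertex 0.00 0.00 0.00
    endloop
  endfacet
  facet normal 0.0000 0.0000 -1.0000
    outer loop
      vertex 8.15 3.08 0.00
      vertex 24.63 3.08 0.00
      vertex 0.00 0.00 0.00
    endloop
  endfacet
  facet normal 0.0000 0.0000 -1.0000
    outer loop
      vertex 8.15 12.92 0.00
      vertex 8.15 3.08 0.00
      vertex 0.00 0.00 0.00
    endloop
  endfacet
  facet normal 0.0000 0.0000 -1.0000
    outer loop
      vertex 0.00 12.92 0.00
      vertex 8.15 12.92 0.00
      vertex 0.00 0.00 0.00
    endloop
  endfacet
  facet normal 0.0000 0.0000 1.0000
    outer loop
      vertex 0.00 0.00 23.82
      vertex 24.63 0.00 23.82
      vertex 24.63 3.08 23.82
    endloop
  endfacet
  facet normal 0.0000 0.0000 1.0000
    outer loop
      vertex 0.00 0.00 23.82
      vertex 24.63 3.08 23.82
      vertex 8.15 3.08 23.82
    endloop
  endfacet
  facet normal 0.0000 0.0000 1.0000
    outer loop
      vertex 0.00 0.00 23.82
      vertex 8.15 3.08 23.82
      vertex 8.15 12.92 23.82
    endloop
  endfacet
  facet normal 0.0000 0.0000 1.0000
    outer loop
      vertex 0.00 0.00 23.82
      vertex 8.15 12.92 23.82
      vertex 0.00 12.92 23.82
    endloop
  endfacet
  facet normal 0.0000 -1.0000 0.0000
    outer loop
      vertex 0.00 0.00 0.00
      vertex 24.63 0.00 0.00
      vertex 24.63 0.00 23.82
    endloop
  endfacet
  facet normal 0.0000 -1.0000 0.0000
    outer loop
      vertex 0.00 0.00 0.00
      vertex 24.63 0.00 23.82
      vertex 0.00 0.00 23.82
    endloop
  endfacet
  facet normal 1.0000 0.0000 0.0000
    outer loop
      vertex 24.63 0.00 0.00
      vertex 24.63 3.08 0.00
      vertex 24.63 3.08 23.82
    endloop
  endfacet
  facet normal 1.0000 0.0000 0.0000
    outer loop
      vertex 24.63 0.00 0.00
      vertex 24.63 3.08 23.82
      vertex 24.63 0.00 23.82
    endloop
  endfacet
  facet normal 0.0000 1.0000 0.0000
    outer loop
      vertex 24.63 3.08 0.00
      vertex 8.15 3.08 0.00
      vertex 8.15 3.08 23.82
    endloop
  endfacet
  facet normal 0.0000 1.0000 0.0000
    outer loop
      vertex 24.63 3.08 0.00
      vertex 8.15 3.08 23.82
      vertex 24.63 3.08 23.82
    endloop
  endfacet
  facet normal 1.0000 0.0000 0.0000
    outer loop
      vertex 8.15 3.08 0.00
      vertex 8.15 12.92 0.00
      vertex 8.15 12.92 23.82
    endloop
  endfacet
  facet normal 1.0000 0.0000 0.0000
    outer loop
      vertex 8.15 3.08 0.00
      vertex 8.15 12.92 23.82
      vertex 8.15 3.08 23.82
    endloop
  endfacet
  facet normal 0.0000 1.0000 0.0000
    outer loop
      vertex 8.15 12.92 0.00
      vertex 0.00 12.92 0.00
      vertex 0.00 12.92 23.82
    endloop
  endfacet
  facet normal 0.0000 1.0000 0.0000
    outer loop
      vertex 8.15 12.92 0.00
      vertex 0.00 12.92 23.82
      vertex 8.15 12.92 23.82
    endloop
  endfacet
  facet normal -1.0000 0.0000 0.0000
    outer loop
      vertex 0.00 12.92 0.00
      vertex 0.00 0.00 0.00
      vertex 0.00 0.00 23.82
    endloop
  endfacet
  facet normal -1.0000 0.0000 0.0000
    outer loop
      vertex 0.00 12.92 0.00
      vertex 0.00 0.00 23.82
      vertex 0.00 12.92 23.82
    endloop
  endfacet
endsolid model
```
; perimeter-only toolpath
G21 ; units = mm
G90 ; absolute positioning
G28 ; home
; layer 1
G0 Z4.76
G0 X0.00 Y0.00
G1 X24.63 Y0.00
G1 X24.63 Y3.08
G1 X8.15 Y3.08
G1 X8.15 Y12.92
G1 X0.00 Y12.92
G1 X0.00 Y0.00
; layer 2
G0 Z9.53
G0 X0.00 Y0.00
G1 X24.63 Y0.00
G1 X24.63 Y3.08
G1 X8.15 Y3.08
G1 X8.15 Y12.92
G1 X0.00 Y12.92
G1 X0.00 Y0.00
; layer 3
G0 Z14.29
G0 X0.00 Y0.00
G1 X24.63 Y0.00
G1 X24.63 Y3.08
G1 X8.15 Y3.08
G1 X8.15 Y12.92
G1 X0.00 Y12.92
G1 X0.00 Y0.00
; layer 4
G0 Z19.06
G0 X0.00 Y0.00
G1 X24.63 Y0.00
G1 X24.63 Y3.08
G1 X8.15 Y3.08
G1 X8.15 Y12.92
G1 X0.00 Y12.92
G1 X0.00 Y0.00
; layer 5
G0 Z23.82
G0 X0.00 Y0.00
G1 X24.63 Y0.00
G1 X24.63 Y3.08
G1 X8.15 Y3.08
G1 X8.15 Y12.92
G1 X0.00 Y12.92
G1 X0.00 Y0.00
M2 ; end

The solid is an L-shaped prism: outer 24.6 × 12.9 mm, arm thicknesses ≈ 3.08 mm (horizontal) and 8.15 mm (vertical), extruded 23.8 mm in z. Slicing at Δz = 4.76 mm — 5 equal slices spanning the solid's height, so layer i sits at z = i·h/5 — gives 5 non-empty perimeters. Each is a 6-segment closed polygon; G0 lifts to the layer z and rapids to the start vertex, then G1 traces the edges.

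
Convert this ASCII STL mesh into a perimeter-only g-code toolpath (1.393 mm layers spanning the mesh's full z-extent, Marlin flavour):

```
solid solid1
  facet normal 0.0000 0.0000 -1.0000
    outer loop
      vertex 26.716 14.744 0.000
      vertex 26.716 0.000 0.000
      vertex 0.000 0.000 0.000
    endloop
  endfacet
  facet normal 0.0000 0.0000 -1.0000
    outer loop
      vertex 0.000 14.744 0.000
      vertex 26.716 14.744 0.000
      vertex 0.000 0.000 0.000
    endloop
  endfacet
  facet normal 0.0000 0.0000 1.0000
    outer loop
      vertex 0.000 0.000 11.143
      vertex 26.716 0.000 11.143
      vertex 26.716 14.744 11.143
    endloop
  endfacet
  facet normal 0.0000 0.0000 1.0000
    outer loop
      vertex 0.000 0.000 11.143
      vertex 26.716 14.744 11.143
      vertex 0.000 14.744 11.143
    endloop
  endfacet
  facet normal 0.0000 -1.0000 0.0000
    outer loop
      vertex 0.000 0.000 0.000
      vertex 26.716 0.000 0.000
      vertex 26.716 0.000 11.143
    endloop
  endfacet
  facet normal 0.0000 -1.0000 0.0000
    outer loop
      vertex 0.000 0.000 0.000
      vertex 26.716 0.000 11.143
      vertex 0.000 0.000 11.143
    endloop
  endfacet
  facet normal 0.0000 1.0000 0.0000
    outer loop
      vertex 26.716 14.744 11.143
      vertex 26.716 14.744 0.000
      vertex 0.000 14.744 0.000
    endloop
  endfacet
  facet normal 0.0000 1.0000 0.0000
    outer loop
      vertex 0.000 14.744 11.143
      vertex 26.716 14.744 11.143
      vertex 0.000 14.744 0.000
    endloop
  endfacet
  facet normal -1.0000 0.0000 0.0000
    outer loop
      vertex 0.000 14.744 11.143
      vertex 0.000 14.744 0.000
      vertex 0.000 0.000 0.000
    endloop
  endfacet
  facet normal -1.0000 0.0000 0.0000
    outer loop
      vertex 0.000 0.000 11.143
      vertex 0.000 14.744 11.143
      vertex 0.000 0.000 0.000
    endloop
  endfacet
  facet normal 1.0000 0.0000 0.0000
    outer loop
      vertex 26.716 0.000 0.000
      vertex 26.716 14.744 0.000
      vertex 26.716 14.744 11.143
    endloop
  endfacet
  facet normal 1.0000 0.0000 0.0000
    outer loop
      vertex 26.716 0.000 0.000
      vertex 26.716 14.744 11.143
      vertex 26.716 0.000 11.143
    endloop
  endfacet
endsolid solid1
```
; perimeter-only toolpath
G21 ; units = mm
G90 ; absolute positioning
G28 ; home
; layer 1
G0 Z1.393
G0 X0.000 Y0.000
G1 X26.716 Y0.000
G1 X26.716 Y14.744
G1 X0.000 Y14.744
G1 X0.000 Y0.000
; layer 2
G0 Z2.786
G0 X0.000 Y0.000
G1 X26.716 Y0.000
G1 X26.716 Y14.744
G1 X0.000 Y14.744
G1 X0.000 Y0.000
; layer 3
G0 Z4.179
G0 X0.000 Y0.000
G1 X26.716 Y0.000
G1 X26.716 Y14.744
G1 X0.000 Y14.744
G1 X0.000 Y0.000
; layer 4
G0 Z5.572
G0 X0.000 Y0.000
G1 X26.716 Y0.000
G1 X26.716 Y14.744
G1 X0.000 Y14.744
G1 X0.000 Y0.000
; layer 5
G0 Z6.964
G0 X0.000 Y0.000
G1 X26.716 Y0.000
G1 X26.716 Y14.744
G1 X0.000 Y14.744
G1 X0.000 Y0.000
; layer 6
G0 Z8.357
G0 X0.000 Y0.000
G1 X26.716 Y0.000
G1 X26.716 Y14.744
G1 X0.000 Y14.744
G1 X0.000 Y0.000
; layer 7
G0 Z9.750
G0 X0.000 Y0.000
G1 X26.716 Y0.000
G1 X26.716 Y14.744
G1 X0.000 Y14.744
G1 X0.000 Y0.000
; layer 8
G0 Z11.143
G0 X0.000 Y0.000
G1 X26.716 Y0.000
G1 X26.716 Y14.744
G1 X0.000 Y14.744
G1 X0.000 Y0.000
M2 ; end

The solid is a rectangular box, roughly 26.7 × 14.7 mm footprint and 11.1 mm tall. Slicing at Δz = 1.393 mm — 8 equal slices spanning the solid's height, so layer i sits at z = i·h/8 — gives 8 non-empty perimeters. Each is a 4-segment closed polygon; G0 lifts to the layer z and rapids to the start vertex, then G1 traces the edges.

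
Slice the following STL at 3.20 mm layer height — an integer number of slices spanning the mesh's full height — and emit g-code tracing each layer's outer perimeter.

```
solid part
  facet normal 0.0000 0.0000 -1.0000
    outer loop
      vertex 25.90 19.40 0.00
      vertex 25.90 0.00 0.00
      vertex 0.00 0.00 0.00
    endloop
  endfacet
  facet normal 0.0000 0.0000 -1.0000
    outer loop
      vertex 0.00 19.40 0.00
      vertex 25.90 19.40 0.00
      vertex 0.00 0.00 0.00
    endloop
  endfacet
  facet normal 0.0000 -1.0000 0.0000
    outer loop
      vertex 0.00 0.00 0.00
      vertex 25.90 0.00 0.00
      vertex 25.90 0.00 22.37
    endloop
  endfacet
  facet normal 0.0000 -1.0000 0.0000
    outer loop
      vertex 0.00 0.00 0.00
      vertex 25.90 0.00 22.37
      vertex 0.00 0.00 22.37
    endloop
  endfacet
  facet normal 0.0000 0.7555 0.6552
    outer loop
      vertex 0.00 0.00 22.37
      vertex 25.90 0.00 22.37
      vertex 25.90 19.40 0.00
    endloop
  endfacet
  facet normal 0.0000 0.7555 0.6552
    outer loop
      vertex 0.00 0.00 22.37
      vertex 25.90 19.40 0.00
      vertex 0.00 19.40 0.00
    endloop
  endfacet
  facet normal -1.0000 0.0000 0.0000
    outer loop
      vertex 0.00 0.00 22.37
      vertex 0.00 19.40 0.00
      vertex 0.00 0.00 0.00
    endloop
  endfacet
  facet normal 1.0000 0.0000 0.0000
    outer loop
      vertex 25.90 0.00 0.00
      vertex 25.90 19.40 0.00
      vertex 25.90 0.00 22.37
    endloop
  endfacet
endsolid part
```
; perimeter-only toolpath
G21 ; units = mm
G90 ; absolute positioning
G28 ; home
; layer 1
G0 Z3.20
G0 X0.00 Y0.00
G1 X25.90 Y0.00
G1 X25.90 Y16.63
G1 X0.00 Y16.63
G1 X0.00 Y0.00
; layer 2
G0 Z6.39
G0 X0.00 Y0.00
G1 X25.90 Y0.00
G1 X25.90 Y13.86
G1 X0.00 Y13.86
G1 X0.00 Y0.00
; layer 3
G0 Z9.59
G0 X0.00 Y0.00
G1 X25.90 Y0.00
G1 X25.90 Y11.09
G1 X0.00 Y11.09
G1 X0.00 Y0.00
; layer 4
G0 Z12.78
G0 X0.00 Y0.00
G1 X25.90 Y0.00
G1 X25.90 Y8.31
G1 X0.00 Y8.31
G1 X0.00 Y0.00
; layer 5
G0 Z15.98
G0 X0.00 Y0.00
G1 X25.90 Y0.00
G1 X25.90 Y5.54
G1 X0.00 Y5.54
G1 X0.00 Y0.00
; layer 6
G0 Z19.17
G0 X0.00 Y0.00
G1 X25.90 Y0.00
G1 X25.90 Y2.77
G1 X0.00 Y2.77
G1 X0.00 Y0.00
M2 ; end

The solid is a wedge (ramp): 25.9 × 19.4 mm base, rising to 22.4 mm along the y=0 edge and sloping linearly to z=0 at y=19.4. Slicing at Δz = 3.20 mm — 7 equal slices spanning the solid's height, so layer i sits at z = i·h/7 — gives 6 non-empty perimeters. Each is a 4-segment closed polygon; G0 lifts to the layer z and rapids to the start vertex, then G1 traces the edges. The cross-section shrinks linearly with z (the slice at the apex is degenerate and omitted).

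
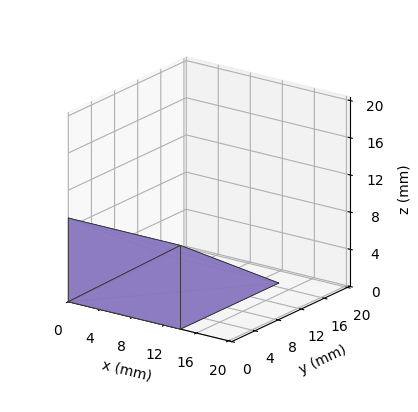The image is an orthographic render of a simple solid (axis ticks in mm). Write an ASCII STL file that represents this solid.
Reading the render: the shape is a wedge (ramp): 14 × 17 mm base, rising to 9 mm along the y=0 edge and sloping linearly to z=0 at y=17 (dimensions read to the nearest mm from the axis ticks). For the STL, each face is triangulated and given an outward normal.

solid part
  facet normal 0.0000 0.0000 -1.0000
    outer loop
      vertex 14.00 17.00 0.00
      vertex 14.00 0.00 0.00
      vertex 0.00 0.00 0.00
    endloop
  endfacet
  facet normal 0.0000 0.0000 -1.0000
    outer loop
      vertex 0.00 17.00 0.00
      vertex 14.00 17.00 0.00
      vertex 0.00 0.00 0.00
    endloop
  endfacet
  facet normal 0.0000 -1.0000 0.0000
    outer loop
      vertex 0.00 0.00 0.00
      vertex 14.00 0.00 0.00
      vertex 14.00 0.00 9.00
    endloop
  endfacet
  facet normal 0.0000 -1.0000 0.0000
    outer loop
      vertex 0.00 0.00 0.00
      vertex 14.00 0.00 9.00
      vertex 0.00 0.00 9.00
    endloop
  endfacet
  facet normal 0.0000 0.4679 0.8838
    outer loop
      vertex 0.00 0.00 9.00
      vertex 14.00 0.00 9.00
      vertex 14.00 17.00 0.00
    endloop
  endfacet
  facet normal 0.0000 0.4679 0.8838
    outer loop
      vertex 0.00 0.00 9.00
      vertex 14.00 17.00 0.00
      vertex 0.00 17.00 0.00
    endloop
  endfacet
  facet normal -1.0000 0.0000 0.0000
    outer loop
      vertex 0.00 0.00 9.00
      vertex 0.00 17.00 0.00
      vertex 0.00 0.00 0.00
    endloop
  endfacet
  facet normal 1.0000 0.0000 0.0000
    outer loop
      vertex 14.00 0.00 0.00
      vertex 14.00 17.00 0.00
      vertex 14.00 0.00 9.00
    endloop
  endfacet
endsolid part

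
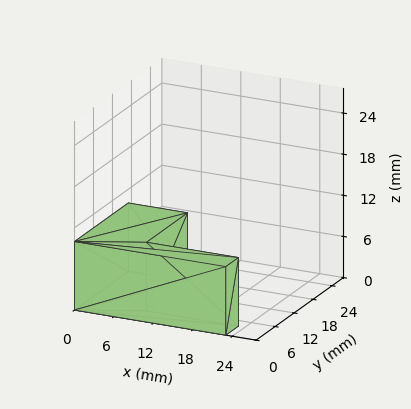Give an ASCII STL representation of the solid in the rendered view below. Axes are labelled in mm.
Reading the render: the shape is an L-shaped prism: outer 23 × 17 mm, arm thicknesses ≈ 4 mm (horizontal) and 9 mm (vertical), extruded 10 mm in z (dimensions read to the nearest mm from the axis ticks). For the STL, each face is triangulated and given an outward normal.

solid part
  facet normal 0.0000 0.0000 -1.0000
    outer loop
      vertex 23.00 4.00 0.00
      vertex 23.00 0.00 0.00
      vertex 0.00 0.00 0.00
    endloop
  endfacet
  facet normal 0.0000 0.0000 -1.0000
    outer loop
      vertex 9.00 4.00 0.00
      vertex 23.00 4.00 0.00
      vertex 0.00 0.00 0.00
    endloop
  endfacet
  facet normal 0.0000 0.0000 -1.0000
    outer loop
      vertex 9.00 17.00 0.00
      vertex 9.00 4.00 0.00
      vertex 0.00 0.00 0.00
    endloop
  endfacet
  facet normal 0.0000 0.0000 -1.0000
    outer loop
      vertex 0.00 17.00 0.00
      vertex 9.00 17.00 0.00
      vertex 0.00 0.00 0.00
    endloop
  endfacet
  facet normal 0.0000 0.0000 1.0000
    outer loop
      vertex 0.00 0.00 10.00
      vertex 23.00 0.00 10.00
      vertex 23.00 4.00 10.00
    endloop
  endfacet
  facet normal 0.0000 0.0000 1.0000
    outer loop
      vertex 0.00 0.00 10.00
      vertex 23.00 4.00 10.00
      vertex 9.00 4.00 10.00
    endloop
  endfacet
  facet normal 0.0000 0.0000 1.0000
    outer loop
      vertex 0.00 0.00 10.00
      vertex 9.00 4.00 10.00
      vertex 9.00 17.00 10.00
    endloop
  endfacet
  facet normal 0.0000 0.0000 1.0000
    outer loop
      vertex 0.00 0.00 10.00
      vertex 9.00 17.00 10.00
      vertex 0.00 17.00 10.00
    endloop
  endfacet
  facet normal 0.0000 -1.0000 0.0000
    outer loop
      vertex 0.00 0.00 0.00
      vertex 23.00 0.00 0.00
      vertex 23.00 0.00 10.00
    endloop
  endfacet
  facet normal 0.0000 -1.0000 0.0000
    outer loop
      vertex 0.00 0.00 0.00
      vertex 23.00 0.00 10.00
      vertex 0.00 0.00 10.00
    endloop
  endfacet
  facet normal 1.0000 0.0000 0.0000
    outer loop
      vertex 23.00 0.00 0.00
      vertex 23.00 4.00 0.00
      vertex 23.00 4.00 10.00
    endloop
  endfacet
  facet normal 1.0000 0.0000 0.0000
    outer loop
      vertex 23.00 0.00 0.00
      vertex 23.00 4.00 10.00
      vertex 23.00 0.00 10.00
    endloop
  endfacet
  facet normal 0.0000 1.0000 0.0000
    outer loop
      vertex 23.00 4.00 0.00
      vertex 9.00 4.00 0.00
      vertex 9.00 4.00 10.00
    endloop
  endfacet
  facet normal 0.0000 1.0000 0.0000
    outer loop
      vertex 23.00 4.00 0.00
      vertex 9.00 4.00 10.00
      vertex 23.00 4.00 10.00
    endloop
  endfacet
  facet normal 1.0000 0.0000 0.0000
    outer loop
      vertex 9.00 4.00 0.00
      vertex 9.00 17.00 0.00
      vertex 9.00 17.00 10.00
    endloop
  endfacet
  facet normal 1.0000 0.0000 0.0000
    outer loop
      vertex 9.00 4.00 0.00
      vertex 9.00 17.00 10.00
      vertex 9.00 4.00 10.00
    endloop
  endfacet
  facet normal 0.0000 1.0000 0.0000
    outer loop
      vertex 9.00 17.00 0.00
      vertex 0.00 17.00 0.00
      vertex 0.00 17.00 10.00
    endloop
  endfacet
  facet normal 0.0000 1.0000 0.0000
    outer loop
      vertex 9.00 17.00 0.00
      vertex 0.00 17.00 10.00
      vertex 9.00 17.00 10.00
    endloop
  endfacet
  facet normal -1.0000 0.0000 0.0000
    outer loop
      vertex 0.00 17.00 0.00
      vertex 0.00 0.00 0.00
      vertex 0.00 0.00 10.00
    endloop
  endfacet
  facet normal -1.0000 0.0000 0.0000
    outer loop
      vertex 0.00 17.00 0.00
      vertex 0.00 0.00 10.00
      vertex 0.00 17.00 10.00
    endloop
  endfacet
endsolid part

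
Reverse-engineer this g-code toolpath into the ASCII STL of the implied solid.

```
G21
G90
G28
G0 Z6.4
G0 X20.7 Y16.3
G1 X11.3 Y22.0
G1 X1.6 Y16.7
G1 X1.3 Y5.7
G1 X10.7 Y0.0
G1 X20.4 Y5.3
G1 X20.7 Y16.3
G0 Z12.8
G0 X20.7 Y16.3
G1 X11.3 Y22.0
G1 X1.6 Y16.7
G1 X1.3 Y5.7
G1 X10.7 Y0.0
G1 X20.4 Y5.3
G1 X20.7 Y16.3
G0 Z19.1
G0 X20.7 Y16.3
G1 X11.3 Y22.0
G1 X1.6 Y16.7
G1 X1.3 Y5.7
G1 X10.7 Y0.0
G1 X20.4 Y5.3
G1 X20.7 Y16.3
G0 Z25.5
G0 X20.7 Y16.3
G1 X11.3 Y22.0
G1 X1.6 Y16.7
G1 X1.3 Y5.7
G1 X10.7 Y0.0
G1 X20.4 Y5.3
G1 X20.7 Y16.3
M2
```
solid part
  facet normal 0.0000 0.0000 -1.0000
    outer loop
      vertex 1.6 16.7 0.0
      vertex 11.3 22.0 0.0
      vertex 20.7 16.3 0.0
    endloop
  endfacet
  facet normal 0.0000 0.0000 -1.0000
    outer loop
      vertex 1.3 5.7 0.0
      vertex 1.6 16.7 0.0
      vertex 20.7 16.3 0.0
    endloop
  endfacet
  facet normal 0.0000 0.0000 -1.0000
    outer loop
      vertex 10.7 0.0 0.0
      vertex 1.3 5.7 0.0
      vertex 20.7 16.3 0.0
    endloop
  endfacet
  facet normal 0.0000 0.0000 -1.0000
    outer loop
      vertex 20.4 5.3 0.0
      vertex 10.7 0.0 0.0
      vertex 20.7 16.3 0.0
    endloop
  endfacet
  facet normal 0.0000 0.0000 1.0000
    outer loop
      vertex 20.7 16.3 25.5
      vertex 11.3 22.0 25.5
      vertex 1.6 16.7 25.5
    endloop
  endfacet
  facet normal 0.0000 0.0000 1.0000
    outer loop
      vertex 20.7 16.3 25.5
      vertex 1.6 16.7 25.5
      vertex 1.3 5.7 25.5
    endloop
  endfacet
  facet normal 0.0000 0.0000 1.0000
    outer loop
      vertex 20.7 16.3 25.5
      vertex 1.3 5.7 25.5
      vertex 10.7 0.0 25.5
    endloop
  endfacet
  facet normal 0.0000 0.0000 1.0000
    outer loop
      vertex 20.7 16.3 25.5
      vertex 10.7 0.0 25.5
      vertex 20.4 5.3 25.5
    endloop
  endfacet
  facet normal 0.5185 0.8551 0.0000
    outer loop
      vertex 20.7 16.3 0.0
      vertex 11.3 22.0 0.0
      vertex 11.3 22.0 25.5
    endloop
  endfacet
  facet normal 0.5185 0.8551 0.0000
    outer loop
      vertex 20.7 16.3 0.0
      vertex 11.3 22.0 25.5
      vertex 20.7 16.3 25.5
    endloop
  endfacet
  facet normal -0.4795 0.8775 0.0000
    outer loop
      vertex 11.3 22.0 0.0
      vertex 1.6 16.7 0.0
      vertex 1.6 16.7 25.5
    endloop
  endfacet
  facet normal -0.4795 0.8775 0.0000
    outer loop
      vertex 11.3 22.0 0.0
      vertex 1.6 16.7 25.5
      vertex 11.3 22.0 25.5
    endloop
  endfacet
  facet normal -0.9996 0.0273 0.0000
    outer loop
      vertex 1.6 16.7 0.0
      vertex 1.3 5.7 0.0
      vertex 1.3 5.7 25.5
    endloop
  endfacet
  facet normal -0.9996 0.0273 0.0000
    outer loop
      vertex 1.6 16.7 0.0
      vertex 1.3 5.7 25.5
      vertex 1.6 16.7 25.5
    endloop
  endfacet
  facet normal -0.5185 -0.8551 0.0000
    outer loop
      vertex 1.3 5.7 0.0
      vertex 10.7 0.0 0.0
      vertex 10.7 0.0 25.5
    endloop
  endfacet
  facet normal -0.5185 -0.8551 0.0000
    outer loop
      vertex 1.3 5.7 0.0
      vertex 10.7 0.0 25.5
      vertex 1.3 5.7 25.5
    endloop
  endfacet
  facet normal 0.4795 -0.8775 0.0000
    outer loop
      vertex 10.7 0.0 0.0
      vertex 20.4 5.3 0.0
      vertex 20.4 5.3 25.5
    endloop
  endfacet
  facet normal 0.4795 -0.8775 0.0000
    outer loop
      vertex 10.7 0.0 0.0
      vertex 20.4 5.3 25.5
      vertex 10.7 0.0 25.5
    endloop
  endfacet
  facet normal 0.9996 -0.0273 0.0000
    outer loop
      vertex 20.4 5.3 0.0
      vertex 20.7 16.3 0.0
      vertex 20.7 16.3 25.5
    endloop
  endfacet
  facet normal 0.9996 -0.0273 0.0000
    outer loop
      vertex 20.4 5.3 0.0
      vertex 20.7 16.3 25.5
      vertex 20.4 5.3 25.5
    endloop
  endfacet
endsolid part

The G0 Z moves step by Δz≈6.4 mm. Every layer's G1 loop is the same polygon, so the solid is a straight extrusion of it from z=0 to z≈25.5. Closing with flat bottom and top caps and triangulating gives 20 facets — a regular 6-sided prism (a cylinder approximated with 6 flat sides), circumscribed radius ≈ 11 mm, height ≈ 25.5 mm.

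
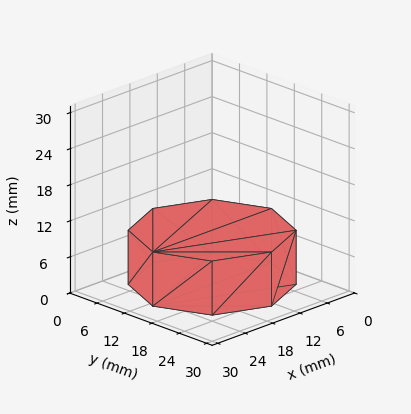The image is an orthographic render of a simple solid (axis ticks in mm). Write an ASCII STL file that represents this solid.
Reading the render: the shape is a regular 8-sided prism (a cylinder approximated with 8 flat sides), circumscribed radius ≈ 13 mm, height ≈ 9 mm (dimensions read to the nearest mm from the axis ticks). For the STL, each face is triangulated and given an outward normal.

solid part
  facet normal 0.0000 0.0000 -1.0000
    outer loop
      vertex 13.000 26.000 0.000
      vertex 22.192 22.192 0.000
      vertex 26.000 13.000 0.000
    endloop
  endfacet
  facet normal 0.0000 0.0000 -1.0000
    outer loop
      vertex 3.808 22.192 0.000
      vertex 13.000 26.000 0.000
      vertex 26.000 13.000 0.000
    endloop
  endfacet
  facet normal 0.0000 0.0000 -1.0000
    outer loop
      vertex 0.000 13.000 0.000
      vertex 3.808 22.192 0.000
      vertex 26.000 13.000 0.000
    endloop
  endfacet
  facet normal 0.0000 0.0000 -1.0000
    outer loop
      vertex 3.808 3.808 0.000
      vertex 0.000 13.000 0.000
      vertex 26.000 13.000 0.000
    endloop
  endfacet
  facet normal 0.0000 0.0000 -1.0000
    outer loop
      vertex 13.000 0.000 0.000
      vertex 3.808 3.808 0.000
      vertex 26.000 13.000 0.000
    endloop
  endfacet
  facet normal 0.0000 0.0000 -1.0000
    outer loop
      vertex 22.192 3.808 0.000
      vertex 13.000 0.000 0.000
      vertex 26.000 13.000 0.000
    endloop
  endfacet
  facet normal 0.0000 0.0000 1.0000
    outer loop
      vertex 26.000 13.000 9.000
      vertex 22.192 22.192 9.000
      vertex 13.000 26.000 9.000
    endloop
  endfacet
  facet normal 0.0000 0.0000 1.0000
    outer loop
      vertex 26.000 13.000 9.000
      vertex 13.000 26.000 9.000
      vertex 3.808 22.192 9.000
    endloop
  endfacet
  facet normal 0.0000 0.0000 1.0000
    outer loop
      vertex 26.000 13.000 9.000
      vertex 3.808 22.192 9.000
      vertex 0.000 13.000 9.000
    endloop
  endfacet
  facet normal 0.0000 0.0000 1.0000
    outer loop
      vertex 26.000 13.000 9.000
      vertex 0.000 13.000 9.000
      vertex 3.808 3.808 9.000
    endloop
  endfacet
  facet normal 0.0000 0.0000 1.0000
    outer loop
      vertex 26.000 13.000 9.000
      vertex 3.808 3.808 9.000
      vertex 13.000 0.000 9.000
    endloop
  endfacet
  facet normal 0.0000 0.0000 1.0000
    outer loop
      vertex 26.000 13.000 9.000
      vertex 13.000 0.000 9.000
      vertex 22.192 3.808 9.000
    endloop
  endfacet
  facet normal 0.9239 0.3827 0.0000
    outer loop
      vertex 26.000 13.000 0.000
      vertex 22.192 22.192 0.000
      vertex 22.192 22.192 9.000
    endloop
  endfacet
  facet normal 0.9239 0.3827 0.0000
    outer loop
      vertex 26.000 13.000 0.000
      vertex 22.192 22.192 9.000
      vertex 26.000 13.000 9.000
    endloop
  endfacet
  facet normal 0.3827 0.9239 0.0000
    outer loop
      vertex 22.192 22.192 0.000
      vertex 13.000 26.000 0.000
      vertex 13.000 26.000 9.000
    endloop
  endfacet
  facet normal 0.3827 0.9239 0.0000
    outer loop
      vertex 22.192 22.192 0.000
      vertex 13.000 26.000 9.000
      vertex 22.192 22.192 9.000
    endloop
  endfacet
  facet normal -0.3827 0.9239 0.0000
    outer loop
      vertex 13.000 26.000 0.000
      vertex 3.808 22.192 0.000
      vertex 3.808 22.192 9.000
    endloop
  endfacet
  facet normal -0.3827 0.9239 0.0000
    outer loop
      vertex 13.000 26.000 0.000
      vertex 3.808 22.192 9.000
      vertex 13.000 26.000 9.000
    endloop
  endfacet
  facet normal -0.9239 0.3827 0.0000
    outer loop
      vertex 3.808 22.192 0.000
      vertex 0.000 13.000 0.000
      vertex 0.000 13.000 9.000
    endloop
  endfacet
  facet normal -0.9239 0.3827 0.0000
    outer loop
      vertex 3.808 22.192 0.000
      vertex 0.000 13.000 9.000
      vertex 3.808 22.192 9.000
    endloop
  endfacet
  facet normal -0.9239 -0.3827 0.0000
    outer loop
      vertex 0.000 13.000 0.000
      vertex 3.808 3.808 0.000
      vertex 3.808 3.808 9.000
    endloop
  endfacet
  facet normal -0.9239 -0.3827 0.0000
    outer loop
      vertex 0.000 13.000 0.000
      vertex 3.808 3.808 9.000
      vertex 0.000 13.000 9.000
    endloop
  endfacet
  facet normal -0.3827 -0.9239 0.0000
    outer loop
      vertex 3.808 3.808 0.000
      vertex 13.000 0.000 0.000
      vertex 13.000 0.000 9.000
    endloop
  endfacet
  facet normal -0.3827 -0.9239 0.0000
    outer loop
      vertex 3.808 3.808 0.000
      vertex 13.000 0.000 9.000
      vertex 3.808 3.808 9.000
    endloop
  endfacet
  facet normal 0.3827 -0.9239 0.0000
    outer loop
      vertex 13.000 0.000 0.000
      vertex 22.192 3.808 0.000
      vertex 22.192 3.808 9.000
    endloop
  endfacet
  facet normal 0.3827 -0.9239 0.0000
    outer loop
      vertex 13.000 0.000 0.000
      vertex 22.192 3.808 9.000
      vertex 13.000 0.000 9.000
    endloop
  endfacet
  facet normal 0.9239 -0.3827 0.0000
    outer loop
      vertex 22.192 3.808 0.000
      vertex 26.000 13.000 0.000
      vertex 26.000 13.000 9.000
    endloop
  endfacet
  facet normal 0.9239 -0.3827 0.0000
    outer loop
      vertex 22.192 3.808 0.000
      vertex 26.000 13.000 9.000
      vertex 22.192 3.808 9.000
    endloop
  endfacet
endsolid part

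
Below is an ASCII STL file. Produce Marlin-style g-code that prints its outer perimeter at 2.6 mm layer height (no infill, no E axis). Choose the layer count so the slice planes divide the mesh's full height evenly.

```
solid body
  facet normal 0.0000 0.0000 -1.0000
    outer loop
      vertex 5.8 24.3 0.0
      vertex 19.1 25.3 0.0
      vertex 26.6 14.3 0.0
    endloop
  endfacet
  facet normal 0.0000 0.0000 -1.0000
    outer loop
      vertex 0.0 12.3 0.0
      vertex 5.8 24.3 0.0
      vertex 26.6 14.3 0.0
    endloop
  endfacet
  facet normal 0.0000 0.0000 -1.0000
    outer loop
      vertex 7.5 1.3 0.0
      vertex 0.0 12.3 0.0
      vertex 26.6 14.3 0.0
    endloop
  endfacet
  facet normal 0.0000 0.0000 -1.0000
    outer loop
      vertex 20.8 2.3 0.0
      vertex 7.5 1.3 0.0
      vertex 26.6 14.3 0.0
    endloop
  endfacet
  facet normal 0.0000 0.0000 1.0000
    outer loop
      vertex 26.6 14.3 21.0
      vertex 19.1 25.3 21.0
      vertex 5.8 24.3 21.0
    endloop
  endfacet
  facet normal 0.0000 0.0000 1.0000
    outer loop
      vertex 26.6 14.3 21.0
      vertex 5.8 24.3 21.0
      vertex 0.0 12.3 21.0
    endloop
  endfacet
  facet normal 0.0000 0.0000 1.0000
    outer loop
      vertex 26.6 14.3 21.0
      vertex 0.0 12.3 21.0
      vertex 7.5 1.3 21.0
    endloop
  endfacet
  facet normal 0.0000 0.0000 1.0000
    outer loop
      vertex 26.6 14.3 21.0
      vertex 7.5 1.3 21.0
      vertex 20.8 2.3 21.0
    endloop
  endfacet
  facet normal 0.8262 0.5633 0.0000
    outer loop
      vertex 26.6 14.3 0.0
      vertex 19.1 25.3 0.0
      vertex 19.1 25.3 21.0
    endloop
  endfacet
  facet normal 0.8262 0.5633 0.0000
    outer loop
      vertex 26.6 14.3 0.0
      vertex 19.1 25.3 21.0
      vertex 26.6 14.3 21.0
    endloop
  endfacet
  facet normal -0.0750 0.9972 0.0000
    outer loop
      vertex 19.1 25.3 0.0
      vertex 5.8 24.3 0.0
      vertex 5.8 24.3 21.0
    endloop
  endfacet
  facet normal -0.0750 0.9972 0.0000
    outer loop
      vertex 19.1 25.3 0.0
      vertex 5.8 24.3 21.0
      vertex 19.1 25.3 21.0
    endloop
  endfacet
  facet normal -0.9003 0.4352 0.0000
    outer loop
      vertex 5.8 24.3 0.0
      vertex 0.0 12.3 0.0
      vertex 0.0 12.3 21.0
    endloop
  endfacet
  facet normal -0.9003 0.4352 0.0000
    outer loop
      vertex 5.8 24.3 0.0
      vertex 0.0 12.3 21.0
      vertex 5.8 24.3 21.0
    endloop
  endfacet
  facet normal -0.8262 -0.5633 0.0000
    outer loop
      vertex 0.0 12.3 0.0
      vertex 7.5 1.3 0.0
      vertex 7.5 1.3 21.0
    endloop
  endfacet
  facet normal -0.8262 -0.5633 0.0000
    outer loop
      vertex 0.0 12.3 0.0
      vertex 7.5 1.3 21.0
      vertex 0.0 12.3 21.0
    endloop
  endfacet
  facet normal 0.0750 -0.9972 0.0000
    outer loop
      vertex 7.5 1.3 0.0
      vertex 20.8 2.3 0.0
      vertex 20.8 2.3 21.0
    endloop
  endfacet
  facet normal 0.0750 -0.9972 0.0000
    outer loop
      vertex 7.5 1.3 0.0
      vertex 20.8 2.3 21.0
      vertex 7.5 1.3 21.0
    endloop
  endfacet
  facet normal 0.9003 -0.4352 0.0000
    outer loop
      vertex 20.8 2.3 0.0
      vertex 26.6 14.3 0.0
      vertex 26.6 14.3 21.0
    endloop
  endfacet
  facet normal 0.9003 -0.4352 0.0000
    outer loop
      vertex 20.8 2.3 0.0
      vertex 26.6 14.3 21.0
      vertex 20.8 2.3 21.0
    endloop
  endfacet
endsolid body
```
; perimeter-only toolpath
G21 ; units = mm
G90 ; absolute positioning
G28 ; home
; layer 1
G0 Z2.6
G0 X26.6 Y14.3
G1 X19.1 Y25.3
G1 X5.8 Y24.3
G1 X0.0 Y12.3
G1 X7.5 Y1.3
G1 X20.8 Y2.3
G1 X26.6 Y14.3
; layer 2
G0 Z5.2
G0 X26.6 Y14.3
G1 X19.1 Y25.3
G1 X5.8 Y24.3
G1 X0.0 Y12.3
G1 X7.5 Y1.3
G1 X20.8 Y2.3
G1 X26.6 Y14.3
; layer 3
G0 Z7.9
G0 X26.6 Y14.3
G1 X19.1 Y25.3
G1 X5.8 Y24.3
G1 X0.0 Y12.3
G1 X7.5 Y1.3
G1 X20.8 Y2.3
G1 X26.6 Y14.3
; layer 4
G0 Z10.5
G0 X26.6 Y14.3
G1 X19.1 Y25.3
G1 X5.8 Y24.3
G1 X0.0 Y12.3
G1 X7.5 Y1.3
G1 X20.8 Y2.3
G1 X26.6 Y14.3
; layer 5
G0 Z13.1
G0 X26.6 Y14.3
G1 X19.1 Y25.3
G1 X5.8 Y24.3
G1 X0.0 Y12.3
G1 X7.5 Y1.3
G1 X20.8 Y2.3
G1 X26.6 Y14.3
; layer 6
G0 Z15.8
G0 X26.6 Y14.3
G1 X19.1 Y25.3
G1 X5.8 Y24.3
G1 X0.0 Y12.3
G1 X7.5 Y1.3
G1 X20.8 Y2.3
G1 X26.6 Y14.3
; layer 7
G0 Z18.4
G0 X26.6 Y14.3
G1 X19.1 Y25.3
G1 X5.8 Y24.3
G1 X0.0 Y12.3
G1 X7.5 Y1.3
G1 X20.8 Y2.3
G1 X26.6 Y14.3
; layer 8
G0 Z21.0
G0 X26.6 Y14.3
G1 X19.1 Y25.3
G1 X5.8 Y24.3
G1 X0.0 Y12.3
G1 X7.5 Y1.3
G1 X20.8 Y2.3
G1 X26.6 Y14.3
M2 ; end

The solid is a regular 6-sided prism (a cylinder approximated with 6 flat sides), circumscribed radius ≈ 13.3 mm, height ≈ 21 mm. Slicing at Δz = 2.6 mm — 8 equal slices spanning the solid's height, so layer i sits at z = i·h/8 — gives 8 non-empty perimeters. Each is a 6-segment closed polygon; G0 lifts to the layer z and rapids to the start vertex, then G1 traces the edges.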